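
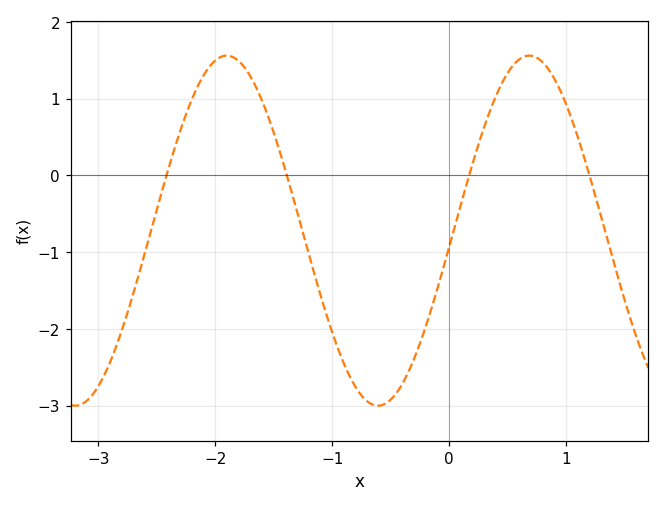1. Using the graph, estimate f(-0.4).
-2.7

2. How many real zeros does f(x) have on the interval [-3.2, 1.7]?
4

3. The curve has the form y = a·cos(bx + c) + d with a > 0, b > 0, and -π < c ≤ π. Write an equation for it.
y = 2.28cos(2.4x - 1.7) - 0.72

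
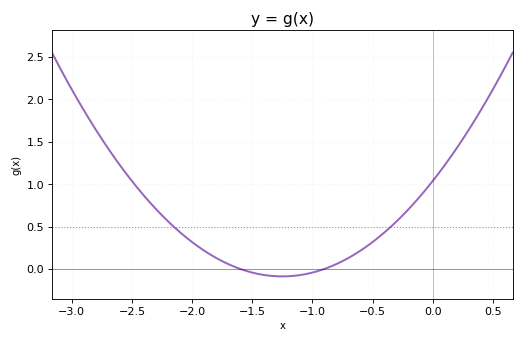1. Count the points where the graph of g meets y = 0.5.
2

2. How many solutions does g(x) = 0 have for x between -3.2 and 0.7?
2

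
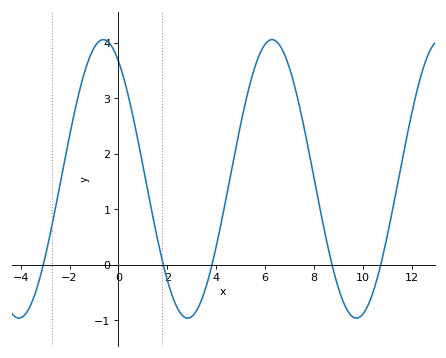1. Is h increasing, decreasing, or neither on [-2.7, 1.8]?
neither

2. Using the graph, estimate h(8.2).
1.1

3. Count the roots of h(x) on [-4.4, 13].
5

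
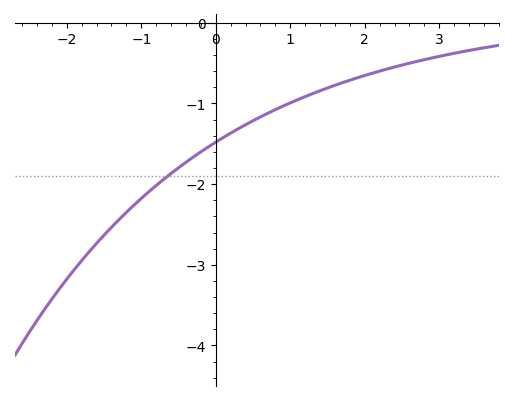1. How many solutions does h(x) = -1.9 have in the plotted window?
1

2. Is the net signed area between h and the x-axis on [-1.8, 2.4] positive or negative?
negative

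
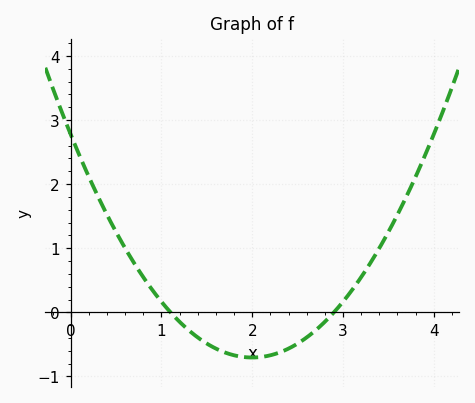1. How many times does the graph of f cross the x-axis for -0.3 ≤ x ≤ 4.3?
2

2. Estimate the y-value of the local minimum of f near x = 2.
-0.705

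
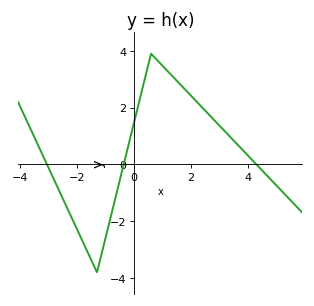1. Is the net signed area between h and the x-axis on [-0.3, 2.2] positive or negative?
positive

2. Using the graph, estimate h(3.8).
0.535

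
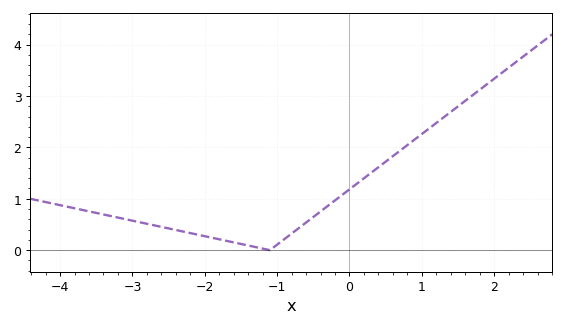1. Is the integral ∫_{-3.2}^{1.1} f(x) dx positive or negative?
positive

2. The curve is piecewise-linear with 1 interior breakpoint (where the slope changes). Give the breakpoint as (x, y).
(-1.1, 0)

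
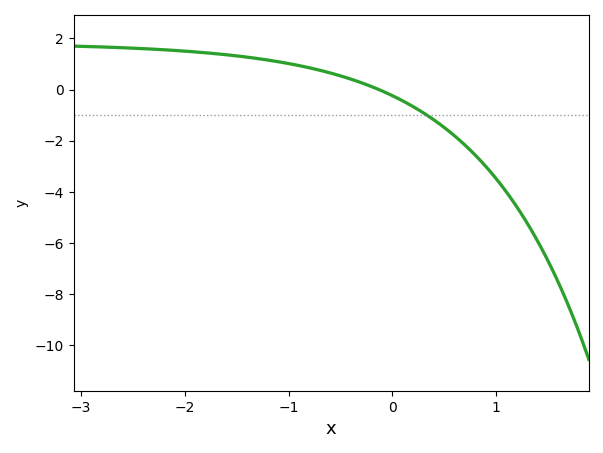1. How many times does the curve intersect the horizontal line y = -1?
1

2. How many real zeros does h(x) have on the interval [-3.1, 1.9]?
1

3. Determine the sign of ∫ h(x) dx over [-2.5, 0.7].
positive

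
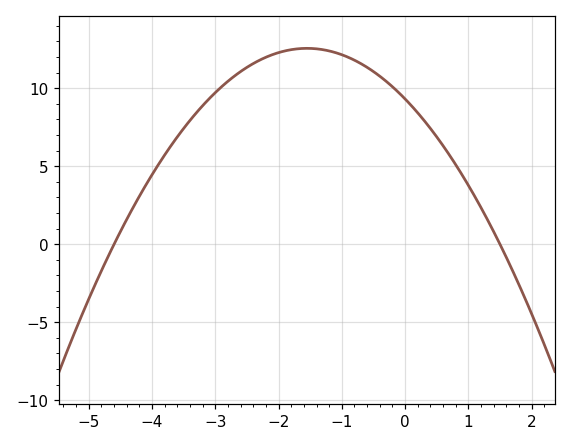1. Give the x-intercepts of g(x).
-4.6, 1.6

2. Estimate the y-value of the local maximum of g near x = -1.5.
12.5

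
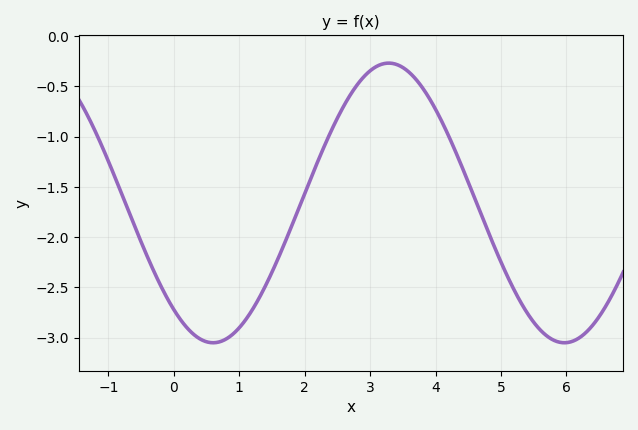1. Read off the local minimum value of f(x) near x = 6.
-3.05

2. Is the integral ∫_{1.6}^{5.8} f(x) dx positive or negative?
negative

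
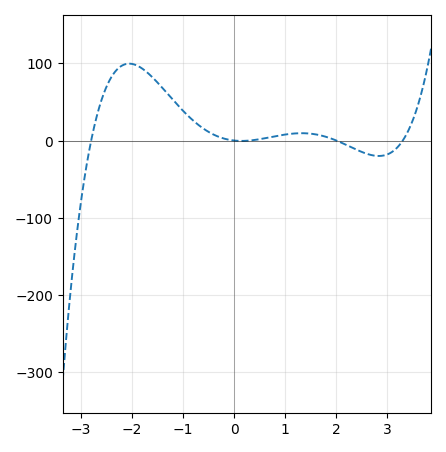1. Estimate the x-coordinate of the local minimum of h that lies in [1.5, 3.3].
2.8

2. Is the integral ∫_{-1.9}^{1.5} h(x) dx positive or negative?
positive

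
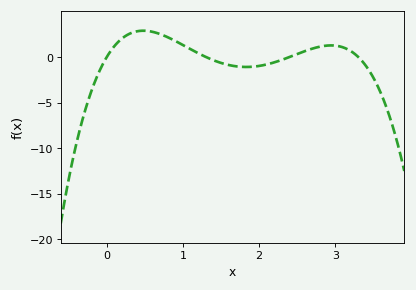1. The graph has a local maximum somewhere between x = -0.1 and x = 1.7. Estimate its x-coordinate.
0.477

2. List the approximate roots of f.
0, 1.3, 2.4, 3.3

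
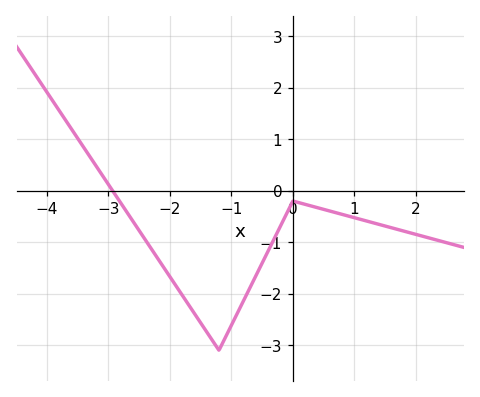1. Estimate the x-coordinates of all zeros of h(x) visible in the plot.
-2.93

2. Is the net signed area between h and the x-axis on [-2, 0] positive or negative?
negative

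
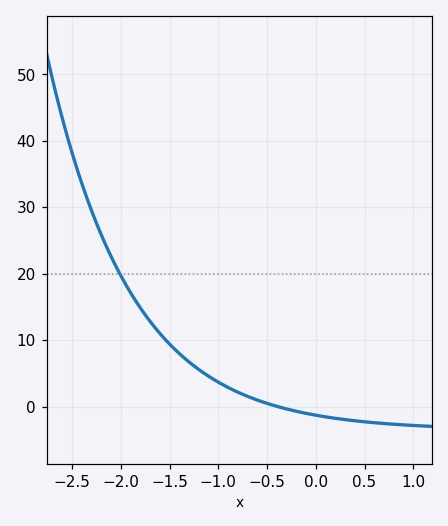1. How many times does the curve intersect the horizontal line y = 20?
1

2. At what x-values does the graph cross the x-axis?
-0.4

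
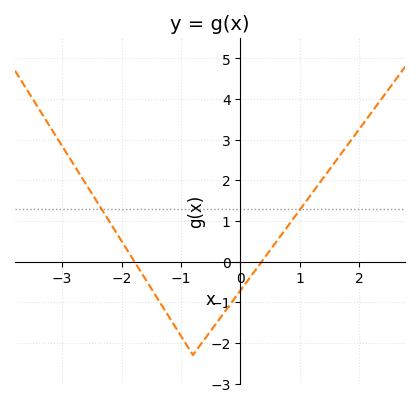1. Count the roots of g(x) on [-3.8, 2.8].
2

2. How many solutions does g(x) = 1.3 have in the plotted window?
2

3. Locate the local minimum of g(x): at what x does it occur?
-0.799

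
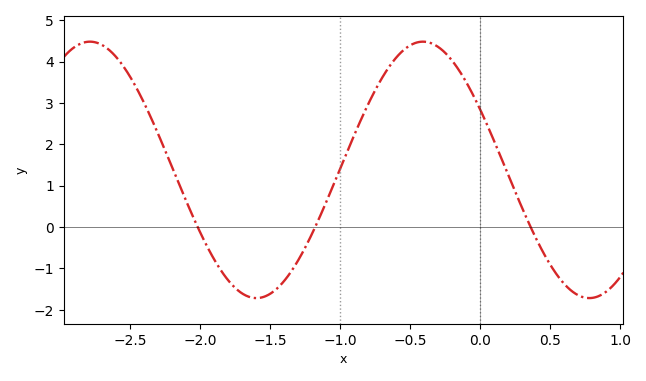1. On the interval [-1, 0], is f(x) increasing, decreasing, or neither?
neither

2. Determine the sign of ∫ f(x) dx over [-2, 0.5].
positive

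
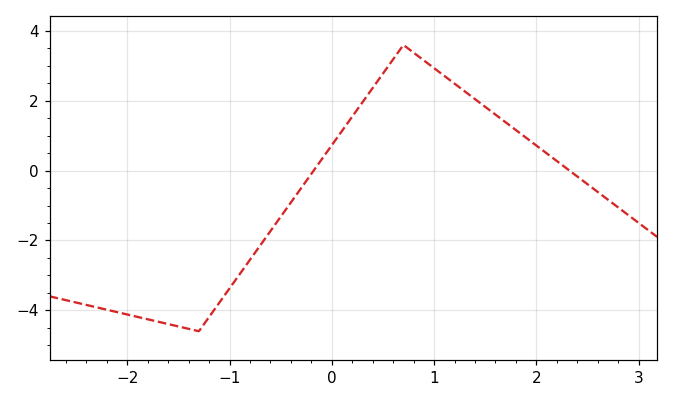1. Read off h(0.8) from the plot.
3.4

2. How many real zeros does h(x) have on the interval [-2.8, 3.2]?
2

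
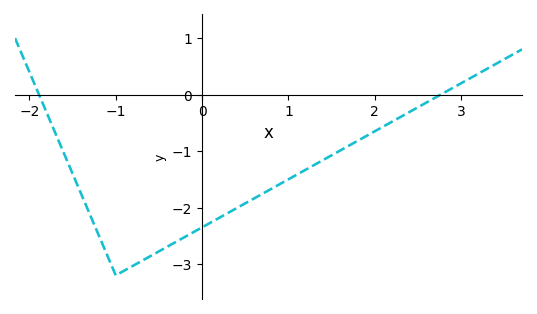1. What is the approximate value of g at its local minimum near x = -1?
-3.2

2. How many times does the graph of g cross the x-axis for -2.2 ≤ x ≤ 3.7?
2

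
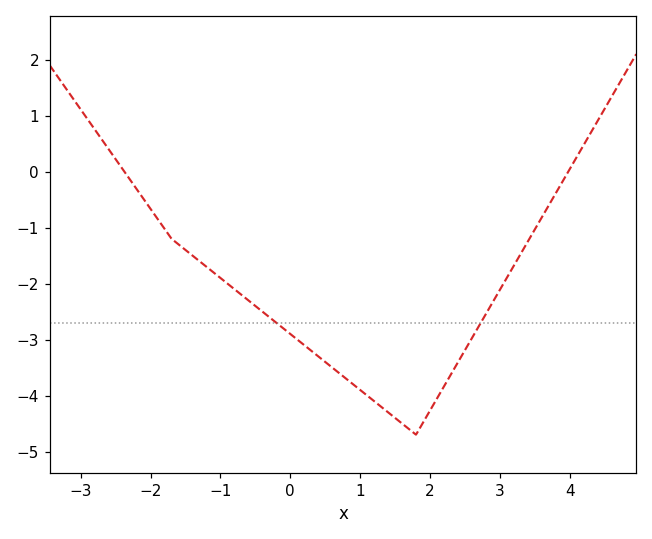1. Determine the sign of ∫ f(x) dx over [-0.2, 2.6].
negative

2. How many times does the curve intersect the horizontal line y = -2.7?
2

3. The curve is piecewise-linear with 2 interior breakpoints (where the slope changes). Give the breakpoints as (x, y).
(-1.7, -1.2); (1.8, -4.7)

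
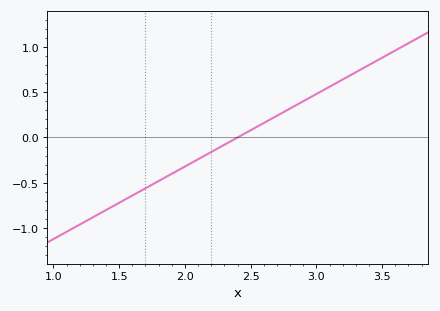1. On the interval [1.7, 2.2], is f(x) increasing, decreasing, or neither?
increasing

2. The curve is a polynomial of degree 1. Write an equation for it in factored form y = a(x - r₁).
y = 0.8(x - 2.4)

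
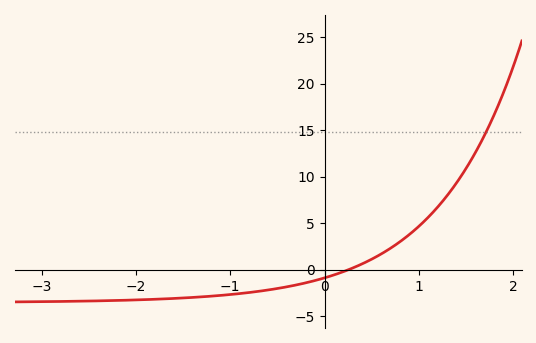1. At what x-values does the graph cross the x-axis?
0.256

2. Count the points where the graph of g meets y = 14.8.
1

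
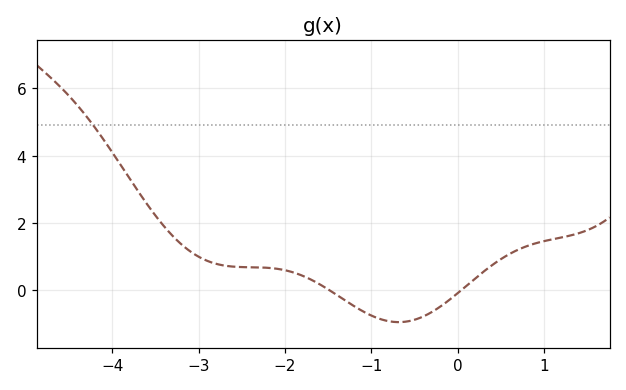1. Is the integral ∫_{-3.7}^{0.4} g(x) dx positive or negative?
positive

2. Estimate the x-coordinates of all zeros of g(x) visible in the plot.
-1.5, 0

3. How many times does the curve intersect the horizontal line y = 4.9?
1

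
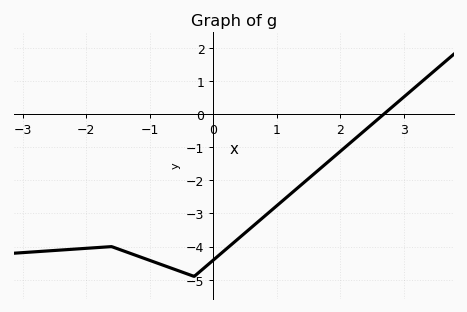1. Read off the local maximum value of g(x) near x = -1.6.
-4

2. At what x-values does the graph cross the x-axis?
2.7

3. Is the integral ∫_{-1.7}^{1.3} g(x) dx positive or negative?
negative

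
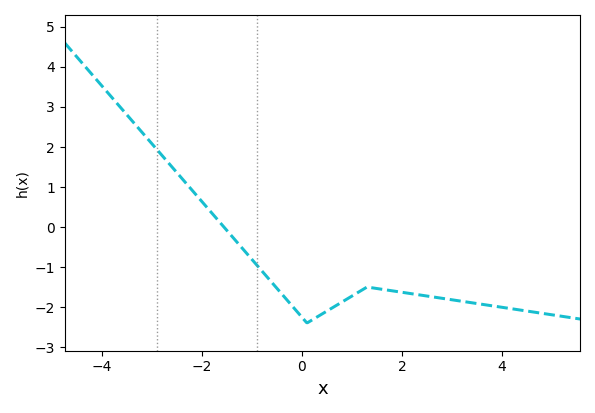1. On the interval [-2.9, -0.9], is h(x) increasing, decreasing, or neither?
decreasing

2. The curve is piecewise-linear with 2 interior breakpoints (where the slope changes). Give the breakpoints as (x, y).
(0.1, -2.4); (1.3, -1.5)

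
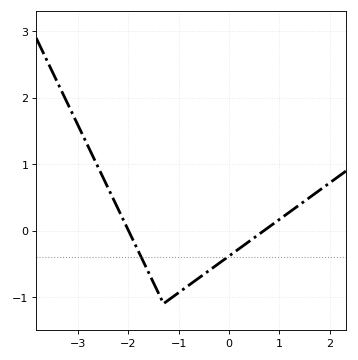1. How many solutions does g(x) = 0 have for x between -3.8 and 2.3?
2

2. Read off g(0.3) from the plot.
-0.2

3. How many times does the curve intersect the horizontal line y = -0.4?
2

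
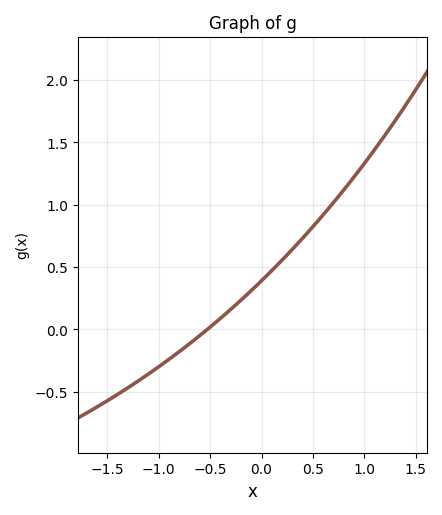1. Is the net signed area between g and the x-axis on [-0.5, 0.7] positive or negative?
positive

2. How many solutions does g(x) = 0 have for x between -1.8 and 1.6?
1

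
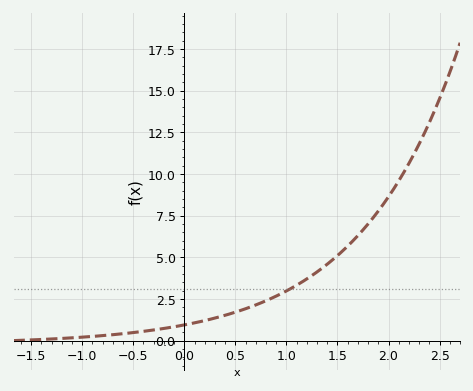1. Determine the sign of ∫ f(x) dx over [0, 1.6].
positive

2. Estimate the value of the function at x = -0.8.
0.5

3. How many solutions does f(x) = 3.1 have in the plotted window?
1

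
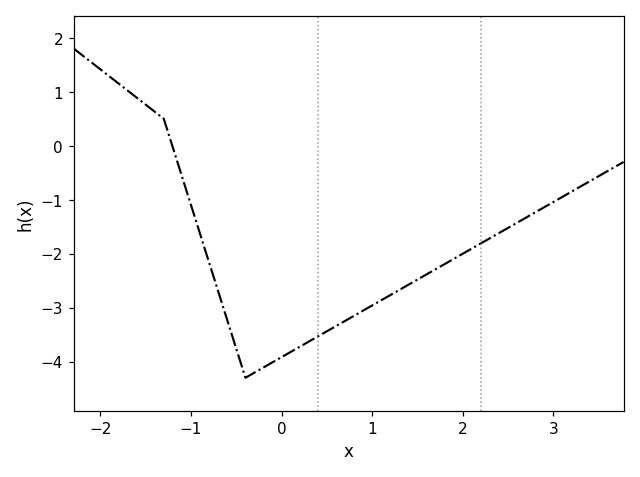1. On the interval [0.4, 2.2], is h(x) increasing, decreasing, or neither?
increasing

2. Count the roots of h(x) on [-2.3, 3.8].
1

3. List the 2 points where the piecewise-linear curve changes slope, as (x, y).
(-1.3, 0.5); (-0.4, -4.3)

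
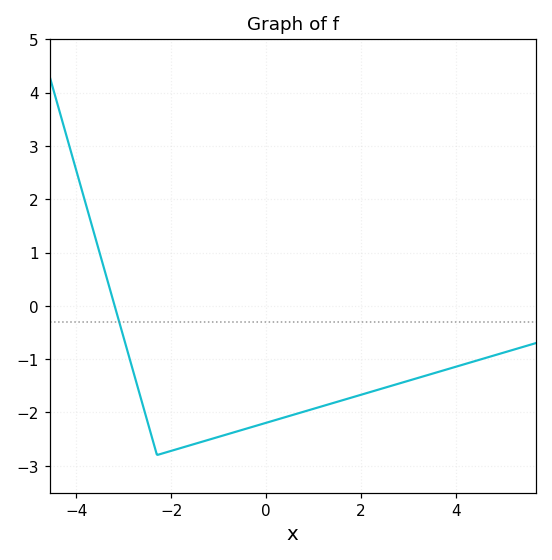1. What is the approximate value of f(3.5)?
-1.3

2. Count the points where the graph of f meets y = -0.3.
1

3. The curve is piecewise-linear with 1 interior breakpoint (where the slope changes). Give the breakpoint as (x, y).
(-2.3, -2.8)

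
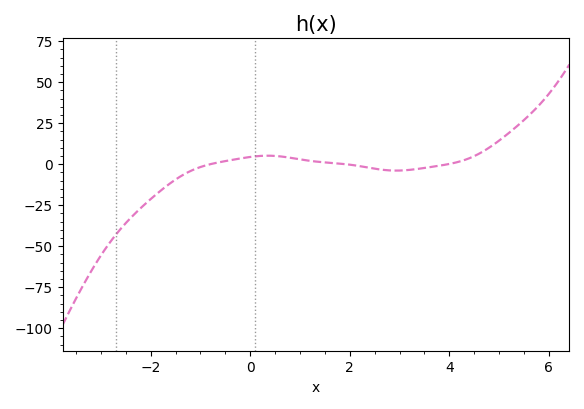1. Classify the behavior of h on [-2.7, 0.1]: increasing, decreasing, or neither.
increasing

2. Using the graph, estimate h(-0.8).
-0.025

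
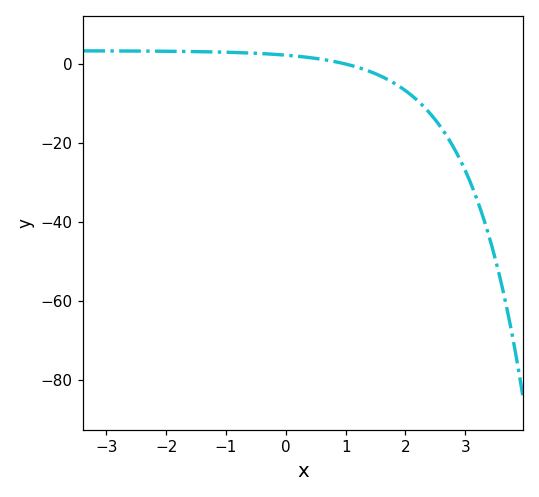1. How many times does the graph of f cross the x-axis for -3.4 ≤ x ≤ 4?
1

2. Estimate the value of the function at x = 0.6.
1.19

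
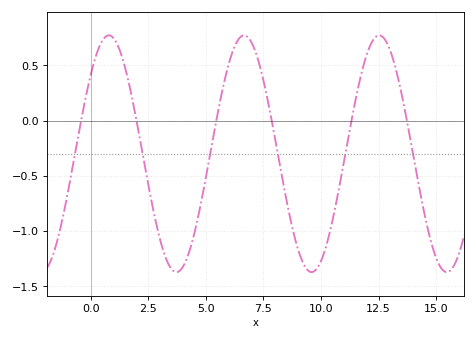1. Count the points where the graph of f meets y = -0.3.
6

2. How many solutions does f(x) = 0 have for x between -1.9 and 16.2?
6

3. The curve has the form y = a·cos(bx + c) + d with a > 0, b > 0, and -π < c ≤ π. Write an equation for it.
y = 1.07cos(1.07x - 0.84) - 0.3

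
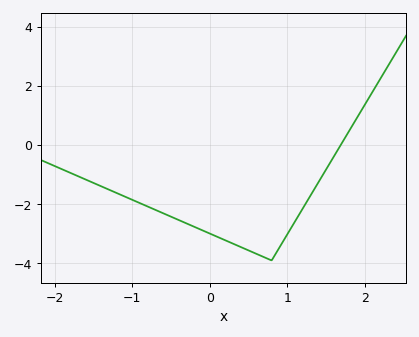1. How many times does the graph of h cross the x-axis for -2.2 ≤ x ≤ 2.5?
1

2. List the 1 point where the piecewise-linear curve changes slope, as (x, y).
(0.8, -3.9)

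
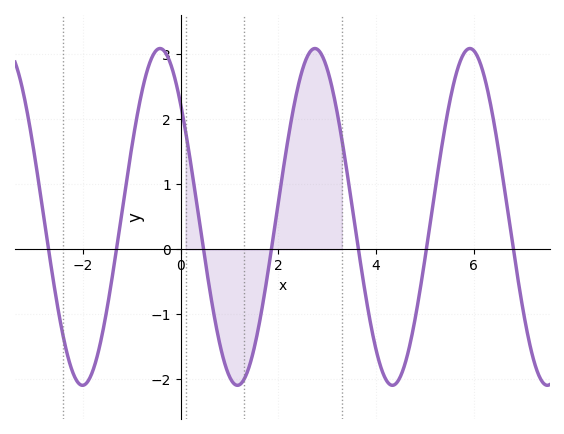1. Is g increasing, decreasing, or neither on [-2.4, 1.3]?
neither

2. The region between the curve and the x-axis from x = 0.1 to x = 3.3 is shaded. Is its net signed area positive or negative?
positive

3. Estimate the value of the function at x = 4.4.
-2.1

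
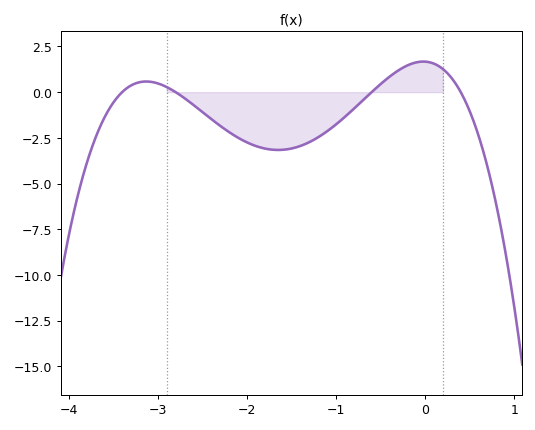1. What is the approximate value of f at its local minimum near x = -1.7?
-3.2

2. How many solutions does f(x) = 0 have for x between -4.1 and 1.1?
4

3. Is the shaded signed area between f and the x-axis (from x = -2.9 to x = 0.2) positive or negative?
negative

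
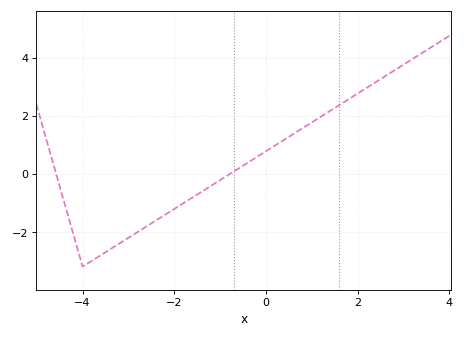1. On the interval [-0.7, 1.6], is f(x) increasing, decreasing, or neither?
increasing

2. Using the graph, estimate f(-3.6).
-2.8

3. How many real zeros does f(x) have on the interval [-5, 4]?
2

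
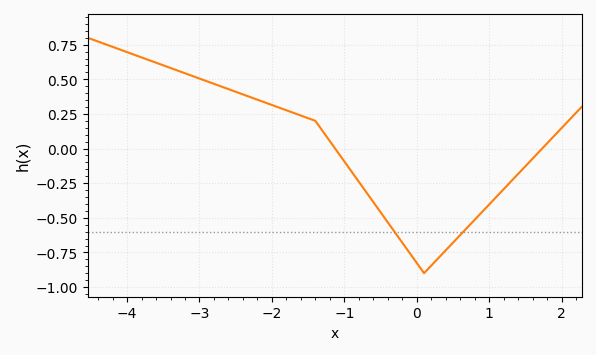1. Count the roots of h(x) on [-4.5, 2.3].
2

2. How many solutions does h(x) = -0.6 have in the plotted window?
2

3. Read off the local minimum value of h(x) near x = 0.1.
-0.9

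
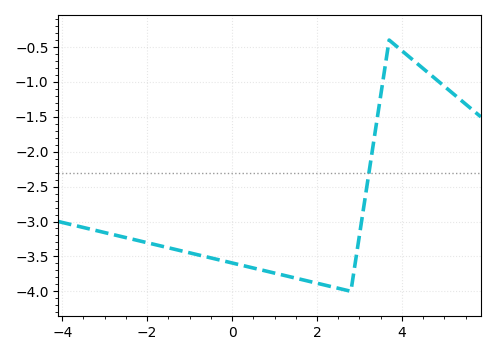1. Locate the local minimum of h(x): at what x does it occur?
2.8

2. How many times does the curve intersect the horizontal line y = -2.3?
1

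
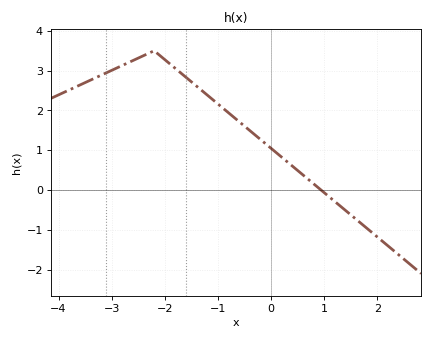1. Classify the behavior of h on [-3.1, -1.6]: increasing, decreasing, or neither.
neither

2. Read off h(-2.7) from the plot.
3.2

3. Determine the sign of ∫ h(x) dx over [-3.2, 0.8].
positive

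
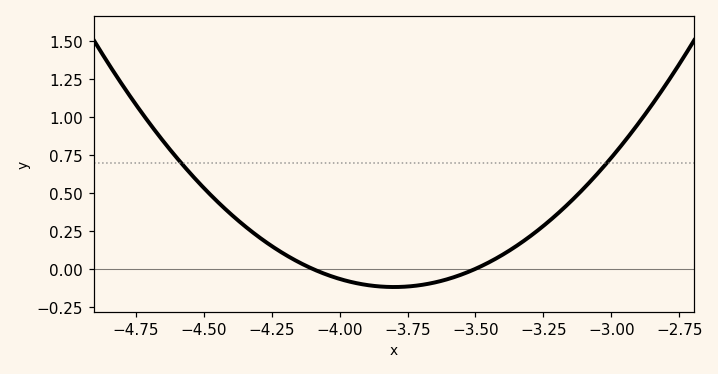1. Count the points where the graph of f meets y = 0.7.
2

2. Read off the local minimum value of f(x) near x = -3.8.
-0.12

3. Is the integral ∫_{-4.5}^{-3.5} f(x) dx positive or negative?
positive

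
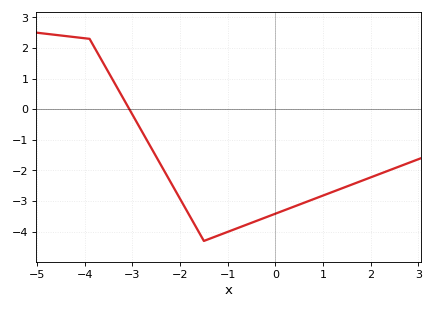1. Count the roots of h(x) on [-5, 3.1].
1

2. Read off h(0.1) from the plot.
-3.35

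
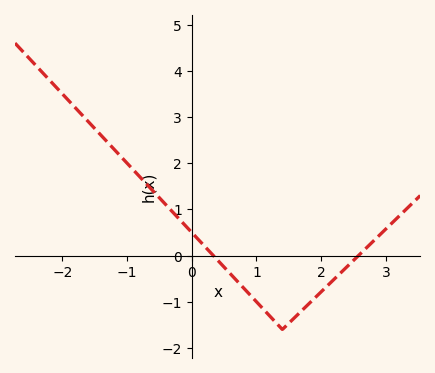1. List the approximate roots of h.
0.3, 2.6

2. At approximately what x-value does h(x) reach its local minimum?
1.4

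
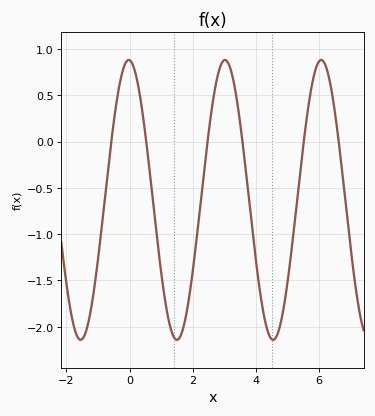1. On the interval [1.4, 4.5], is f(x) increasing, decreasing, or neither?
neither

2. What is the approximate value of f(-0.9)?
-1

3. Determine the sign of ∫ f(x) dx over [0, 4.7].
negative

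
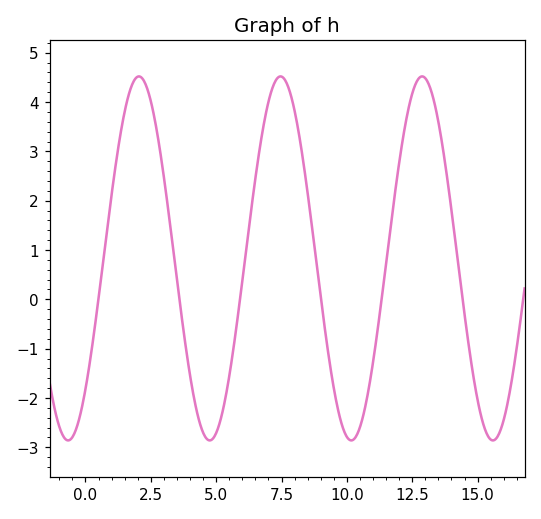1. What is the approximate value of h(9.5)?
-1.8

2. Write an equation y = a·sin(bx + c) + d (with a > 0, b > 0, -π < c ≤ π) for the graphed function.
y = 3.69sin(1.2x - 0.8) + 0.83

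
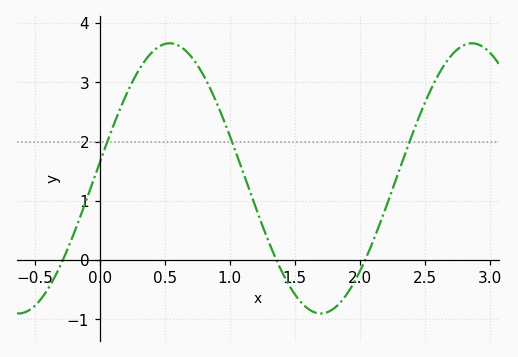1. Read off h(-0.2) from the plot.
0.45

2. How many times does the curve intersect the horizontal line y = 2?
3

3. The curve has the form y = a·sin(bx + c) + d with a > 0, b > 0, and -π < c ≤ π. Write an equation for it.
y = 2.28sin(2.7x + 0.12) + 1.38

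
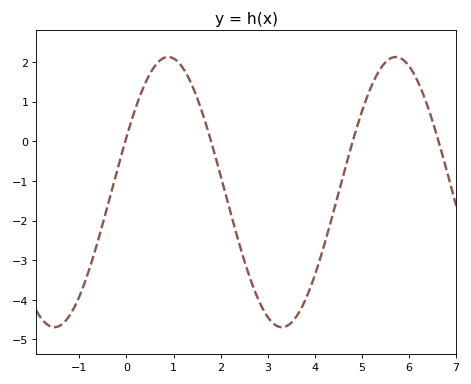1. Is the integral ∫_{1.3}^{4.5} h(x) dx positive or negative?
negative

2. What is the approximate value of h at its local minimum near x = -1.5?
-4.7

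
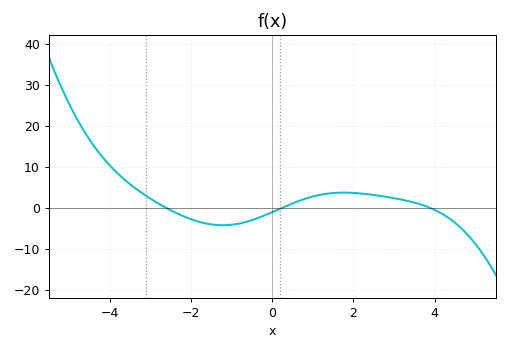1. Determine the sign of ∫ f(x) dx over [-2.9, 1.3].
negative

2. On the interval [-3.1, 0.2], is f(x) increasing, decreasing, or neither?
neither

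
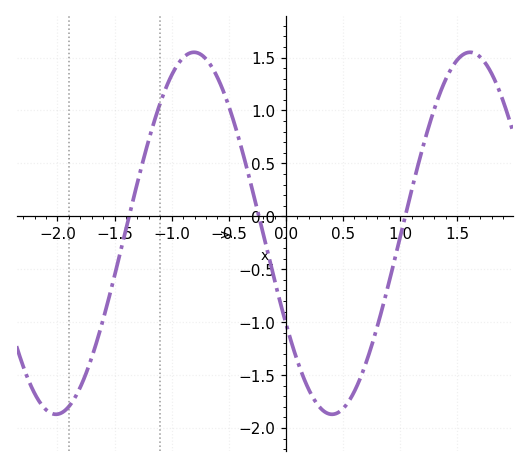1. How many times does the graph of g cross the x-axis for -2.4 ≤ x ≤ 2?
3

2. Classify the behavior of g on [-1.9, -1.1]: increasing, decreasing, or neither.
increasing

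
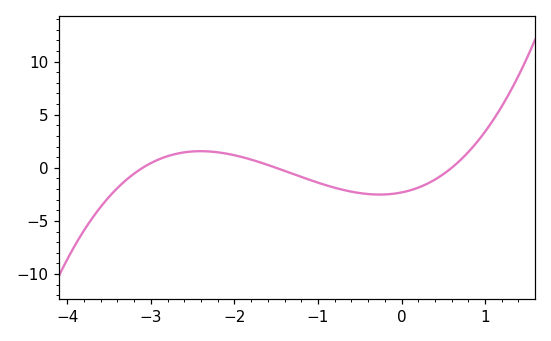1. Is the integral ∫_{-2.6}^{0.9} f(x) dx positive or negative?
negative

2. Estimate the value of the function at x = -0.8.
-2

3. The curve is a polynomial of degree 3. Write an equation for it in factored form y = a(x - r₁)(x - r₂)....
y = 0.83(x + 3.1)(x + 1.5)(x - 0.6)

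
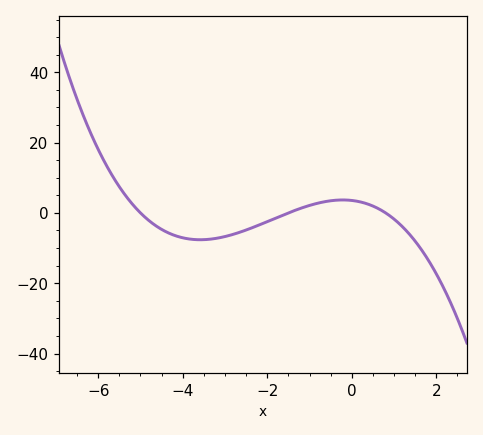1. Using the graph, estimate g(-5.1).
2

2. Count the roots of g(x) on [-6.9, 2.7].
3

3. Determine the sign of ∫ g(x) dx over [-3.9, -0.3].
negative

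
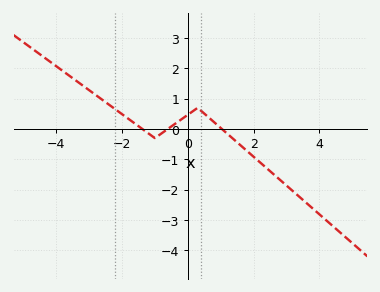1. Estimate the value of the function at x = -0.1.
0.392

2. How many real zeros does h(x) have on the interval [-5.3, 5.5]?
3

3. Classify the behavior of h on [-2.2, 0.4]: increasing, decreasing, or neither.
neither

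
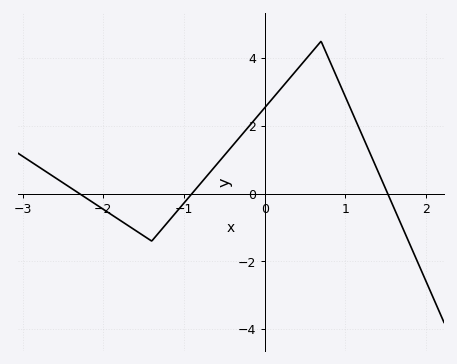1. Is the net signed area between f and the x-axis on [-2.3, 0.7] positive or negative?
positive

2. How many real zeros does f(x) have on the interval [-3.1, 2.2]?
3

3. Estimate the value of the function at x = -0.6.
0.848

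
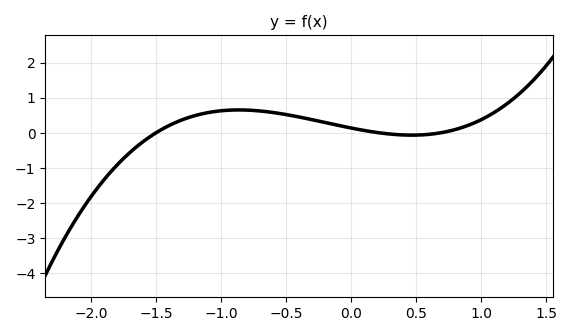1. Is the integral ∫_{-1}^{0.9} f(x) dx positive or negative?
positive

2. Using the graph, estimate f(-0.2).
0.3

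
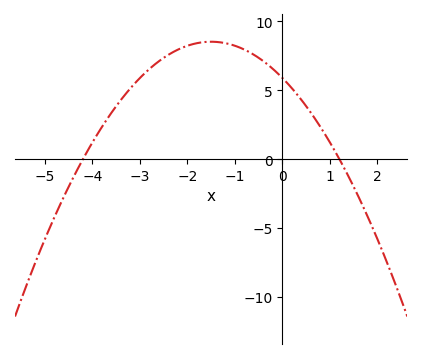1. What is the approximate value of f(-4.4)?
-1.5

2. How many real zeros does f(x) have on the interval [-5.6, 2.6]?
2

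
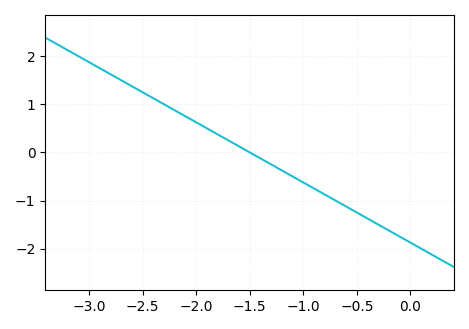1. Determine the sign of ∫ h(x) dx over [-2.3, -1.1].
positive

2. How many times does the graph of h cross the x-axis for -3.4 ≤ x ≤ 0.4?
1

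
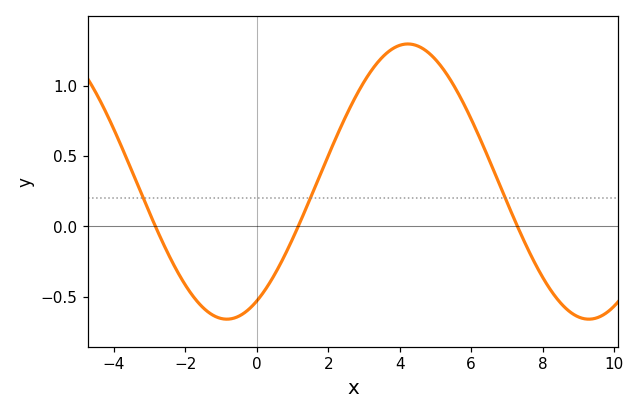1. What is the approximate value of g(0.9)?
-0.15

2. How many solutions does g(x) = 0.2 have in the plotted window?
3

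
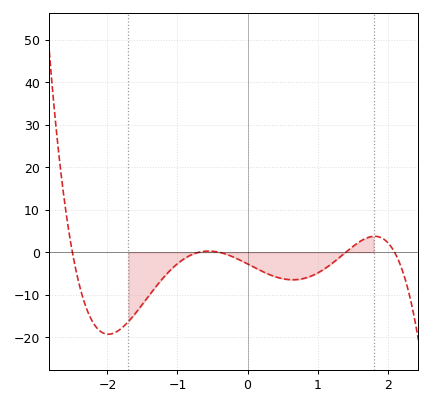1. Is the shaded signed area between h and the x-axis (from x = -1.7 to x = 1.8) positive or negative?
negative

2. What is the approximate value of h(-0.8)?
-1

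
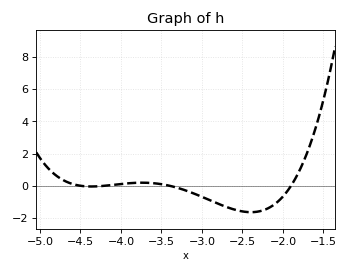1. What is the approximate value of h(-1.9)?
0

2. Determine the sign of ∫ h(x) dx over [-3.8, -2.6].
negative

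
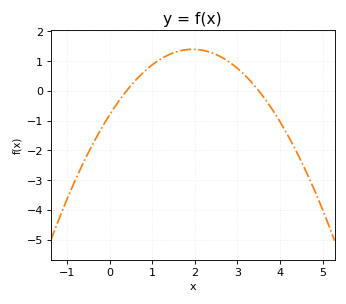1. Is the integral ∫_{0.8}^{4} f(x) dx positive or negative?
positive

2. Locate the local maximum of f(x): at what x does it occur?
1.95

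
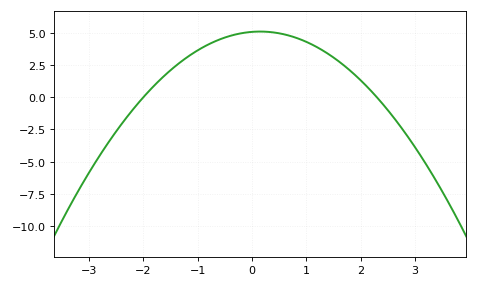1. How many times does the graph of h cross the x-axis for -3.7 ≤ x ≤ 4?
2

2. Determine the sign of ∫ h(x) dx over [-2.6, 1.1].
positive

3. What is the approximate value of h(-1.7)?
1.32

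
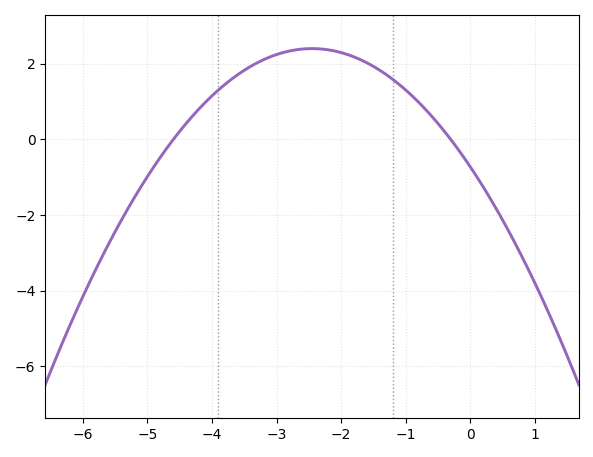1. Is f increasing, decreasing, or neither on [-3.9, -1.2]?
neither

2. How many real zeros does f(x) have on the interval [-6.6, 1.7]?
2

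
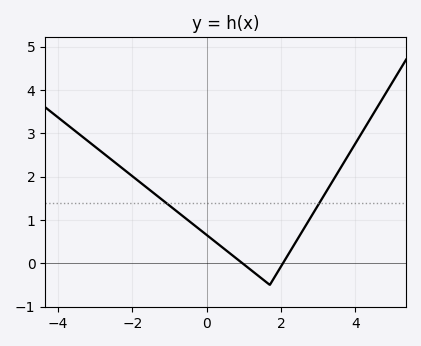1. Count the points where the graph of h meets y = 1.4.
2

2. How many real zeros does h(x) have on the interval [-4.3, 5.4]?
2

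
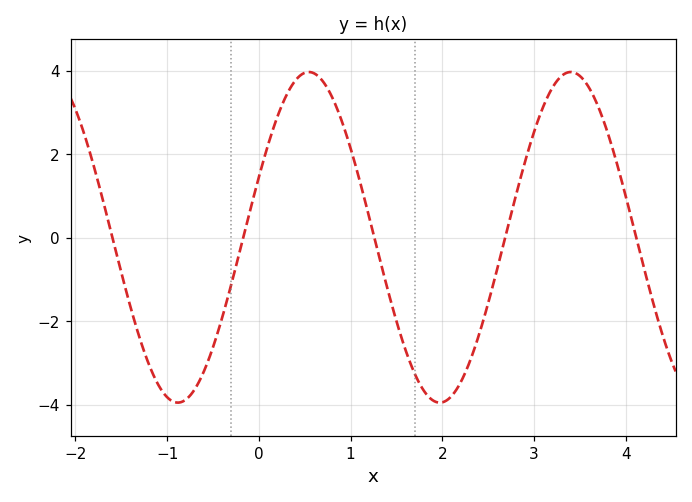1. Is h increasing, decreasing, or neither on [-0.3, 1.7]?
neither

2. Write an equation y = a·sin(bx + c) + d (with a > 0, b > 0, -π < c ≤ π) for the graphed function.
y = 3.96sin(2.2x + 0.37) + 0.01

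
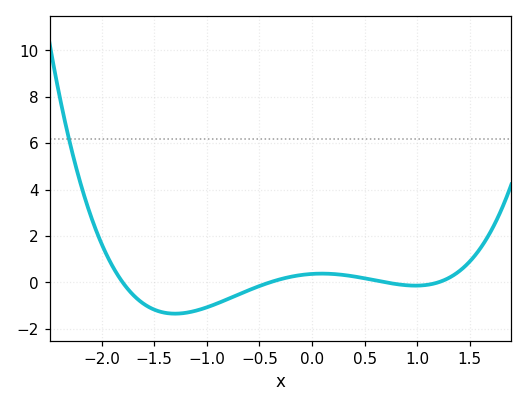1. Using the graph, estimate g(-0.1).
0.318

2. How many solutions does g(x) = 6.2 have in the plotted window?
1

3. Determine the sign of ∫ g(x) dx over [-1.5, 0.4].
negative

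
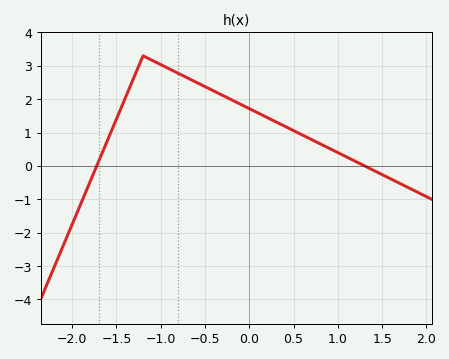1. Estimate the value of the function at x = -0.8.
2.77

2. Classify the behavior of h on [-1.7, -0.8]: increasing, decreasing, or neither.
neither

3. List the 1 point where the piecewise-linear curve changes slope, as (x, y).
(-1.2, 3.3)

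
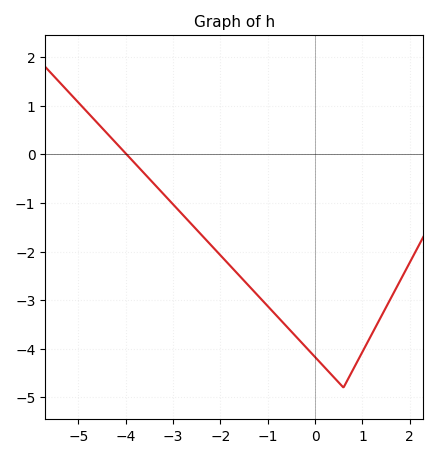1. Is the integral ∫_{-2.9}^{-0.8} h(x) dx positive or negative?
negative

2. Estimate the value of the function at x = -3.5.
-0.505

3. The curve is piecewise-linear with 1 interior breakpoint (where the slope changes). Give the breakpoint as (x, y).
(0.6, -4.8)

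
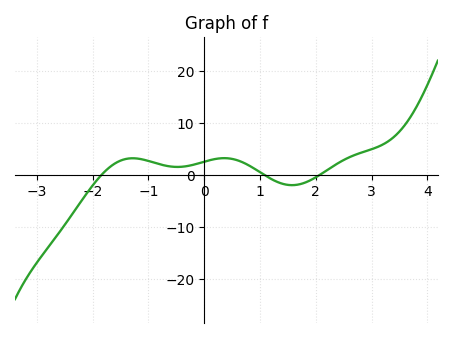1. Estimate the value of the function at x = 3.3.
6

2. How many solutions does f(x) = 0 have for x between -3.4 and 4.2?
3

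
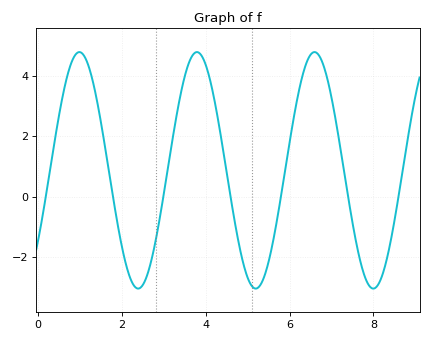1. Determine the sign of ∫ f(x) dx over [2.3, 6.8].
positive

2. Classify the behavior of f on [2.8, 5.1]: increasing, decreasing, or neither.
neither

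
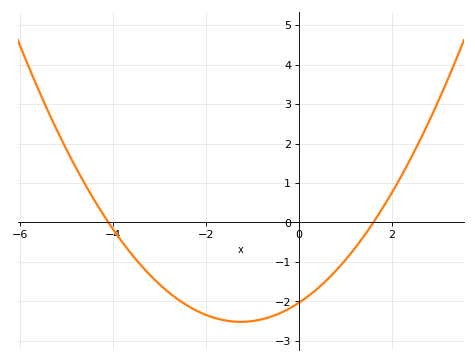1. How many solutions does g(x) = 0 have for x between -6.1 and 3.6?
2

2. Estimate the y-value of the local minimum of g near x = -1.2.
-2.52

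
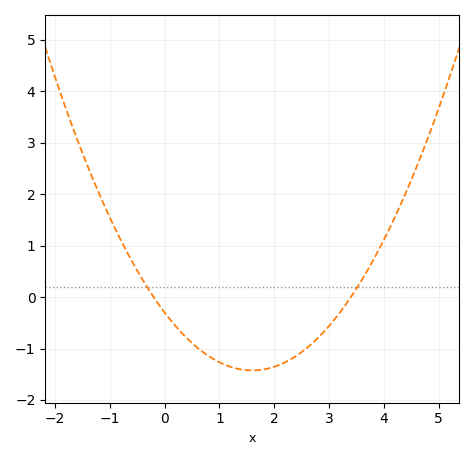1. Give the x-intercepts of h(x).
-0.2, 3.4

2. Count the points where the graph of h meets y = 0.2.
2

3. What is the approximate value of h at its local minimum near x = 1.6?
-1.4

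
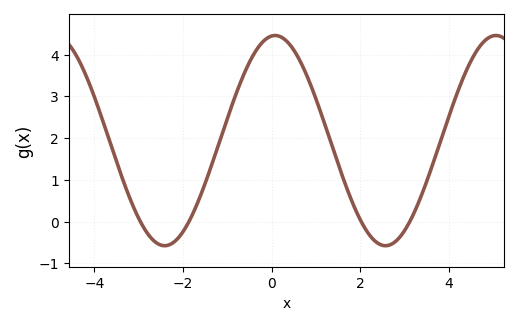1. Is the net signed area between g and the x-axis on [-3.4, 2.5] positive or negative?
positive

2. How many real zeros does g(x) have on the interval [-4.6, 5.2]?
4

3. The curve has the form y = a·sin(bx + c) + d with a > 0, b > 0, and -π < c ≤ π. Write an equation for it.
y = 2.52sin(1.3x + 1.5) + 1.94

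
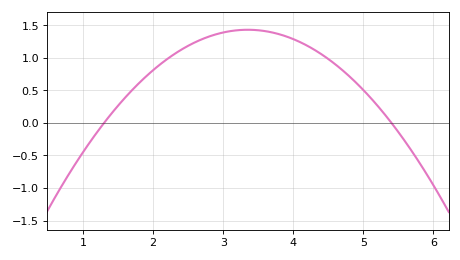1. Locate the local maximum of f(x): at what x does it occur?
3.35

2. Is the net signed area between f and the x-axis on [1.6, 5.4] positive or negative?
positive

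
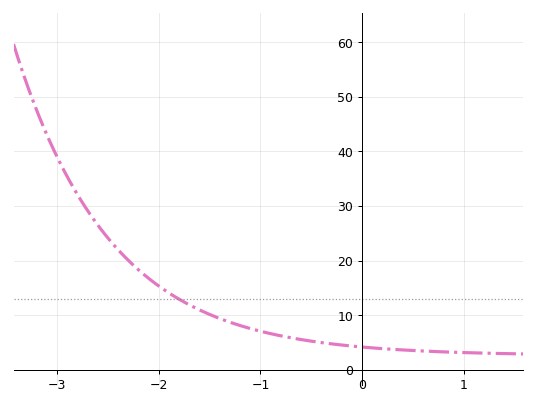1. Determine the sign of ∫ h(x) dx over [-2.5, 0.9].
positive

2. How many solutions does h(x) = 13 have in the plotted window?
1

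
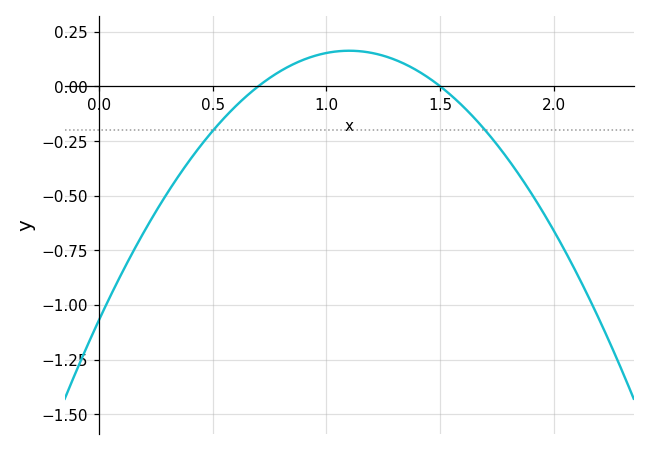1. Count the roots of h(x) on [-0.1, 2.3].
2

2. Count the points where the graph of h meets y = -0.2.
2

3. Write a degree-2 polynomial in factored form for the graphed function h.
y = -1.02(x - 0.7)(x - 1.5)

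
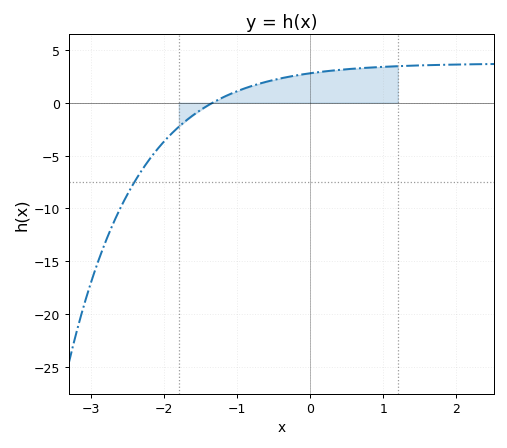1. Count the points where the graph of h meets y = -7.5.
1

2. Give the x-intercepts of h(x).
-1.34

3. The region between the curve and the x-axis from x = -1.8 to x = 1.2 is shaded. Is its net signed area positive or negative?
positive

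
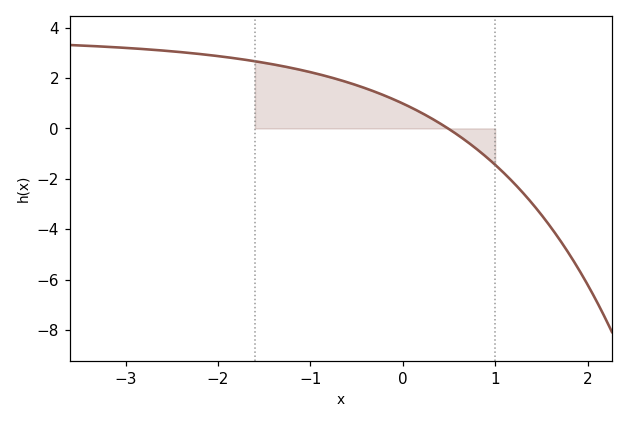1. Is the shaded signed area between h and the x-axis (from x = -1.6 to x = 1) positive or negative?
positive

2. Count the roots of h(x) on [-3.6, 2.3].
1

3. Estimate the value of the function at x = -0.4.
1.6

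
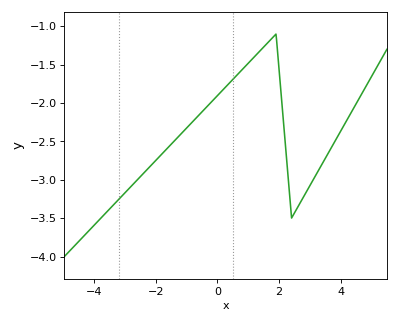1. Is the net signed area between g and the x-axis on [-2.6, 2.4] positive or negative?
negative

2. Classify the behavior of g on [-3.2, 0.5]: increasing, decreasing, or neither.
increasing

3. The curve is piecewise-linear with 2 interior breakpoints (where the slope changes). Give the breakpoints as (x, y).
(1.9, -1.1); (2.4, -3.5)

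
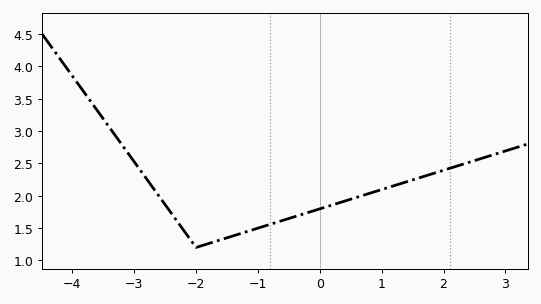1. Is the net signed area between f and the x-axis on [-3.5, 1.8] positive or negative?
positive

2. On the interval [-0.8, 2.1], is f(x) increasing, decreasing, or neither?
increasing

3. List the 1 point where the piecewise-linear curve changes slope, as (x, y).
(-2, 1.2)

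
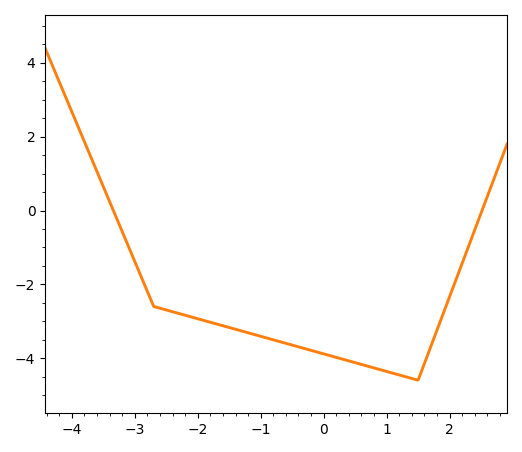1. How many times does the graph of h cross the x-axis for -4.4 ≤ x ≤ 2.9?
2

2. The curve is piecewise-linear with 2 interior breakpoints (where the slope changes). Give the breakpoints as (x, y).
(-2.7, -2.6); (1.5, -4.6)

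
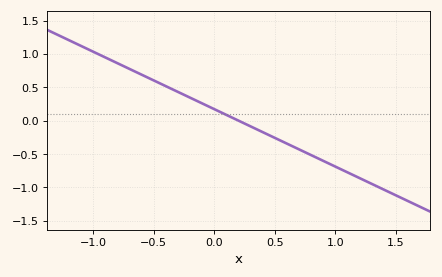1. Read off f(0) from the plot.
0.172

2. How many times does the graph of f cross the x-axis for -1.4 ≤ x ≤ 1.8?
1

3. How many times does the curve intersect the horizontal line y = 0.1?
1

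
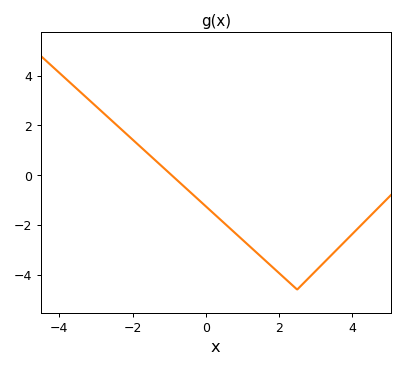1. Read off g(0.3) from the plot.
-1.65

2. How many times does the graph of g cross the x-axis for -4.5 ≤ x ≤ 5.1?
1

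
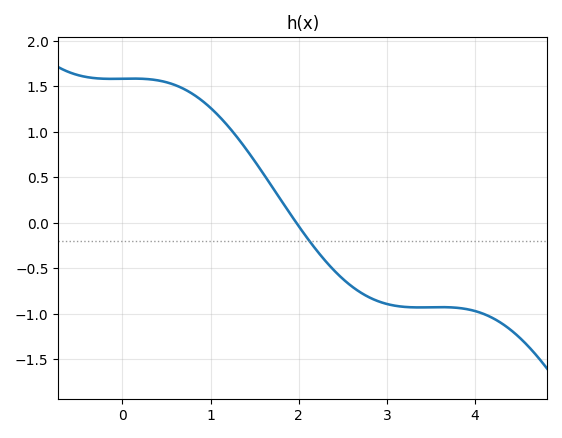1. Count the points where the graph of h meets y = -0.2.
1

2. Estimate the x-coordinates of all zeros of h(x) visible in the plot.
2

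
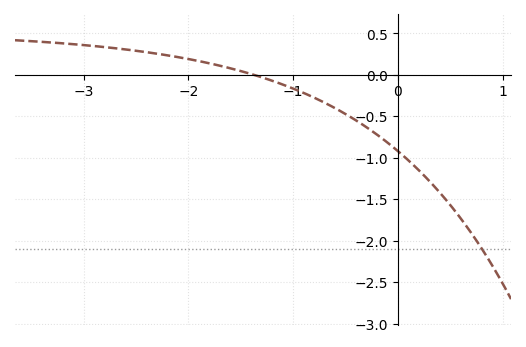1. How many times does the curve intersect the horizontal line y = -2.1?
1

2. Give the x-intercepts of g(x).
-1.37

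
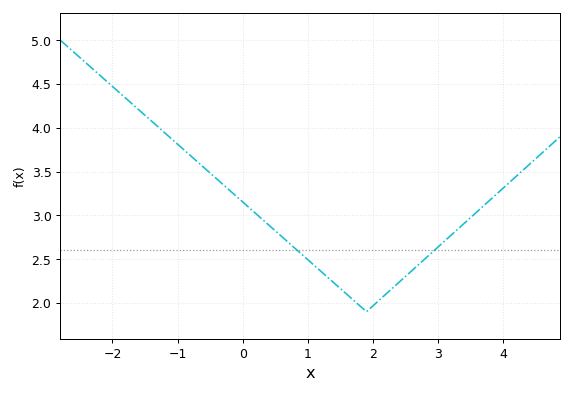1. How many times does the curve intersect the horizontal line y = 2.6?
2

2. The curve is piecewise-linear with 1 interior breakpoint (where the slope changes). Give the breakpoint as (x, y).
(1.9, 1.9)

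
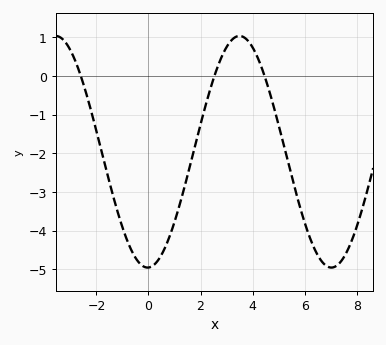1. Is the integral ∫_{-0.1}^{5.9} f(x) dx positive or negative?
negative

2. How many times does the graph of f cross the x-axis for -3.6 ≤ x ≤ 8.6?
3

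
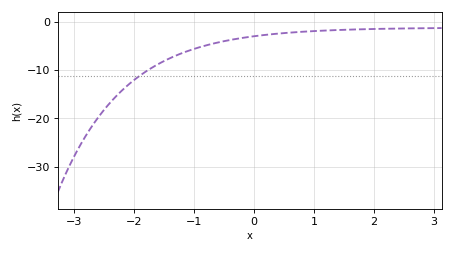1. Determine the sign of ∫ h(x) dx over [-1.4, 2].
negative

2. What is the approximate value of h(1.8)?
-1.6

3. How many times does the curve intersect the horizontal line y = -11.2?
1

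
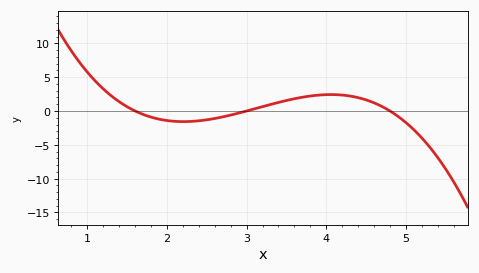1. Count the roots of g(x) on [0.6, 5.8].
3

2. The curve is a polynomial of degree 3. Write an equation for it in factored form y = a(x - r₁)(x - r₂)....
y = -1.26(x - 1.6)(x - 3)(x - 4.8)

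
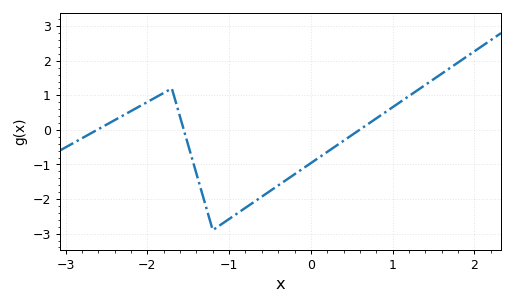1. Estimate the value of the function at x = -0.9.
-2.41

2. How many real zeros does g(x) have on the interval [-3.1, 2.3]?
3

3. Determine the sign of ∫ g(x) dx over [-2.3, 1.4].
negative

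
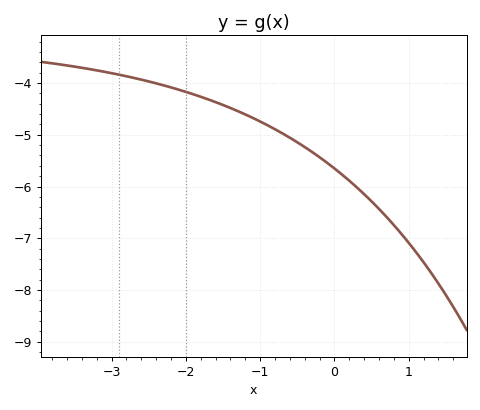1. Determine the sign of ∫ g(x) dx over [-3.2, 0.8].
negative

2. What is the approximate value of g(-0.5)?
-5.14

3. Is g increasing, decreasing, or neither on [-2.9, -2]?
decreasing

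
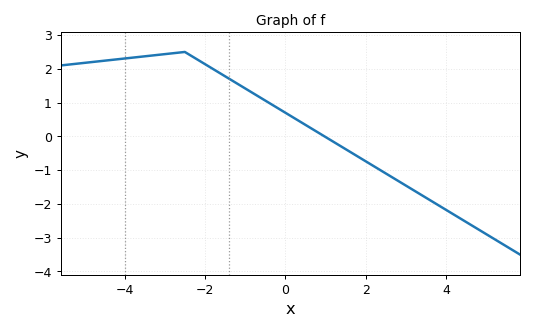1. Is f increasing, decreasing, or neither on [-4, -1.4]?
neither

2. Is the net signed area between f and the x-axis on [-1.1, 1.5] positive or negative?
positive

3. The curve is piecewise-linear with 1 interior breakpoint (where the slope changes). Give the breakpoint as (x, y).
(-2.5, 2.5)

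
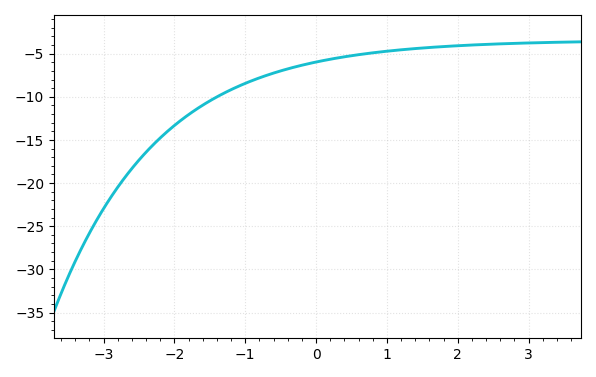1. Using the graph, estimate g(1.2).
-4.55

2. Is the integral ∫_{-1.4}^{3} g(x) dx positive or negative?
negative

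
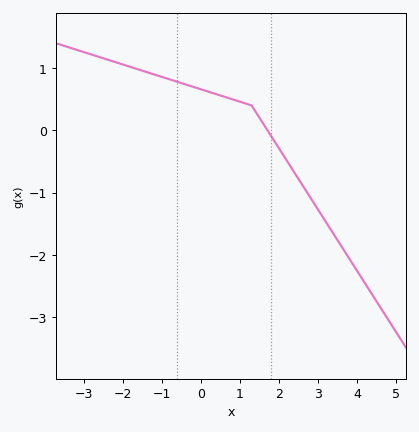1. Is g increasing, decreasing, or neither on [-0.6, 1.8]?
decreasing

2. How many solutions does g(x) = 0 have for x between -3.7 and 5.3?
1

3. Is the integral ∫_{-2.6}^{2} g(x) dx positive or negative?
positive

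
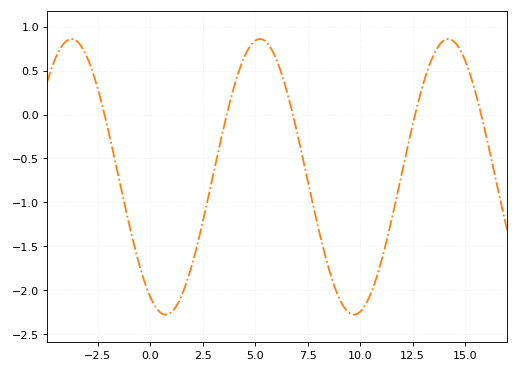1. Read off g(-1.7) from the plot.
-0.505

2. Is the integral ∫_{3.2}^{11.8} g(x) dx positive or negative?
negative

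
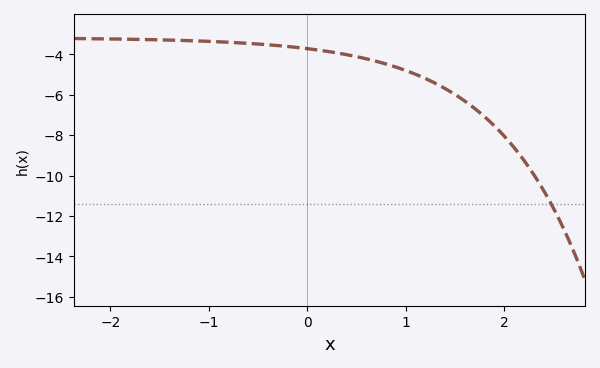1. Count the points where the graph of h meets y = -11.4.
1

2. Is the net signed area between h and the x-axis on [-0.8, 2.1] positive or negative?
negative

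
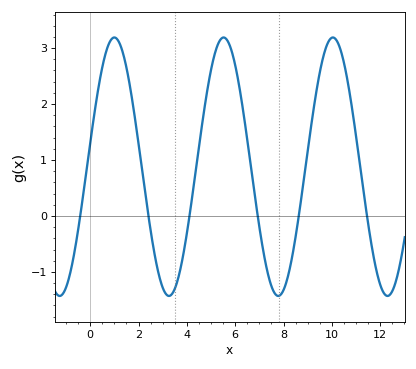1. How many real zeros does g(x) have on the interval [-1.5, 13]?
6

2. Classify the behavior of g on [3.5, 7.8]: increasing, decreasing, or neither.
neither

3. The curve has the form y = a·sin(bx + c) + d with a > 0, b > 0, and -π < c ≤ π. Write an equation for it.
y = 2.31sin(1.4x + 0.18) + 0.88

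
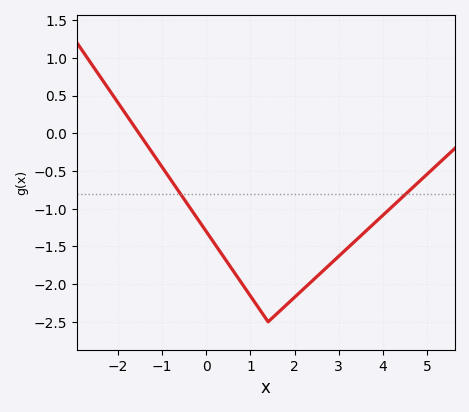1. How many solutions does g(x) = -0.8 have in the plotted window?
2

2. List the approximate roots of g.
-1.53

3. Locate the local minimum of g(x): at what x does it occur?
1.4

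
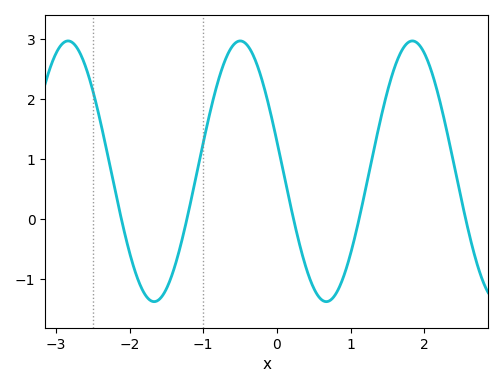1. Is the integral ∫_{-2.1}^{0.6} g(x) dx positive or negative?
positive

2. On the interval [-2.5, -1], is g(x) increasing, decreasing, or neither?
neither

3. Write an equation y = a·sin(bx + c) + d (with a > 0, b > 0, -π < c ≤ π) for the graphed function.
y = 2.17sin(2.7x + 2.9) + 0.8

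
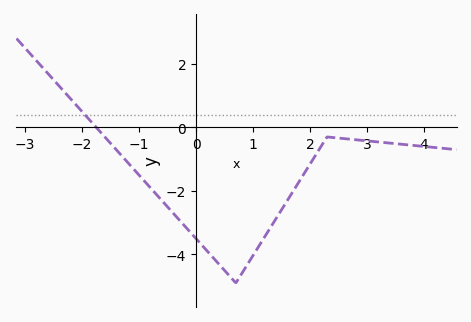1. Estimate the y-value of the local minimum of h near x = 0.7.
-4.8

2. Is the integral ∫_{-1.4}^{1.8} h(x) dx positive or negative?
negative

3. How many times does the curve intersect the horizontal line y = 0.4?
1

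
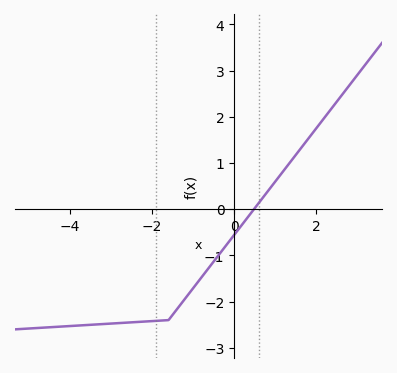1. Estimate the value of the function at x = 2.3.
2.1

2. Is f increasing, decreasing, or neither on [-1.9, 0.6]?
increasing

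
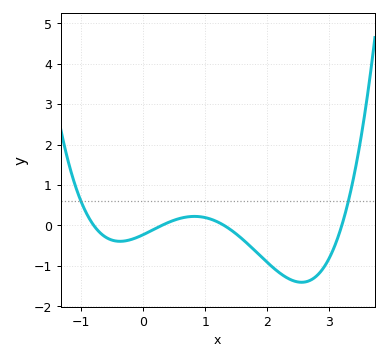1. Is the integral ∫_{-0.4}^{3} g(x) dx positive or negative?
negative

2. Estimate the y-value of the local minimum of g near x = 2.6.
-1.41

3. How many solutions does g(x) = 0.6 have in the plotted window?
2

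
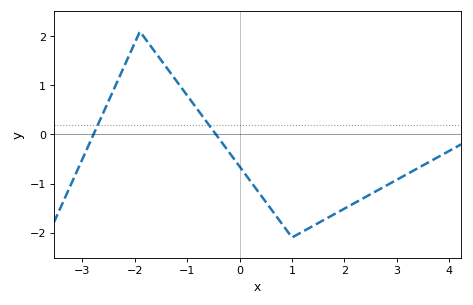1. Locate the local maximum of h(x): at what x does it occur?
-1.8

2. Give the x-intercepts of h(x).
-2.8, -0.4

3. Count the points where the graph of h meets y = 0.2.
2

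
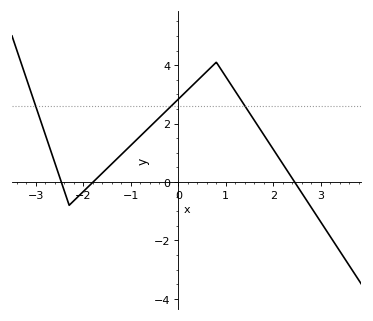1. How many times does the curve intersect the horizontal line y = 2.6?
3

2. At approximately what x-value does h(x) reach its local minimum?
-2.3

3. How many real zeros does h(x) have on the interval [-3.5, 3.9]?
3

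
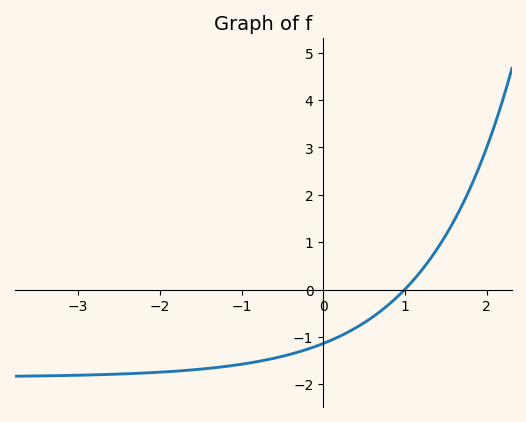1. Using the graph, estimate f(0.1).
-1.1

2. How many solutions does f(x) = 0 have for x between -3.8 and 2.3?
1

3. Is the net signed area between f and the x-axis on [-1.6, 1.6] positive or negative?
negative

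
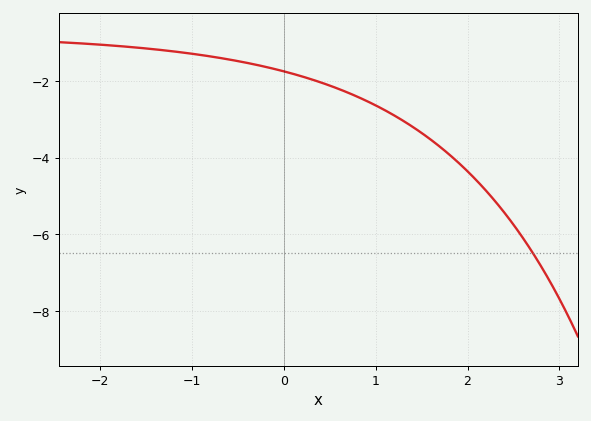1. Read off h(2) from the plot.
-4.4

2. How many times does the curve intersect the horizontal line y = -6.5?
1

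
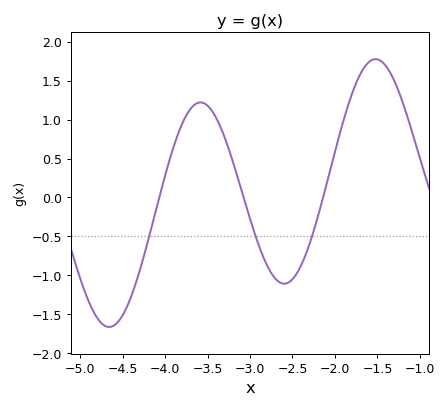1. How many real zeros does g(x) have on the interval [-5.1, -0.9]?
3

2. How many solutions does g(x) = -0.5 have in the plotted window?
3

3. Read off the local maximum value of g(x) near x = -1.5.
1.8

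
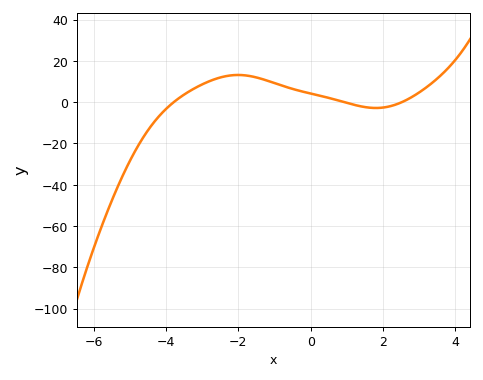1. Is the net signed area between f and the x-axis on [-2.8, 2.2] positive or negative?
positive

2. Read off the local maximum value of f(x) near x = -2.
14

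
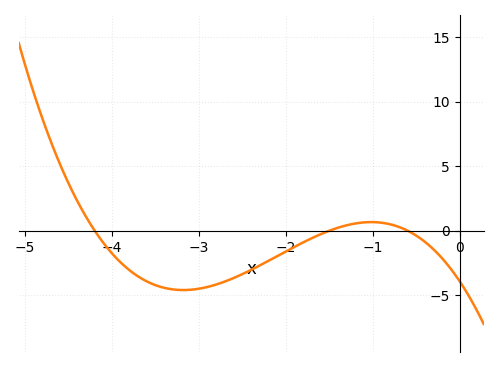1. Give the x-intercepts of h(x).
-4.2, -1.5, -0.6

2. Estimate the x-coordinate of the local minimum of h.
-3.2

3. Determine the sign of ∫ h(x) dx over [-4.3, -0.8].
negative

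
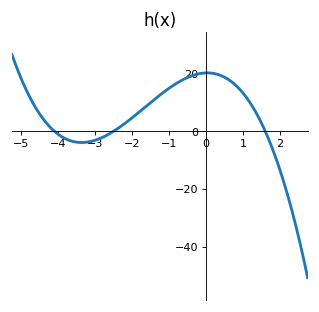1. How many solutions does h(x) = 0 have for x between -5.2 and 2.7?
3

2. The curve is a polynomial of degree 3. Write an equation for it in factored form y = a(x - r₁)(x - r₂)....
y = -1.23(x + 4.1)(x + 2.5)(x - 1.6)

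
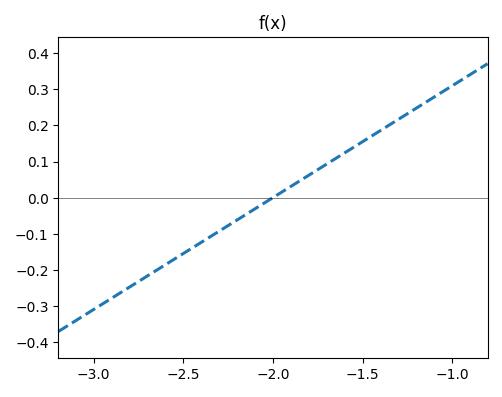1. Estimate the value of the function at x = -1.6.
0.12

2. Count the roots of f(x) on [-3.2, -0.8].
1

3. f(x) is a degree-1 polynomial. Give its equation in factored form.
y = 0.31(x + 2)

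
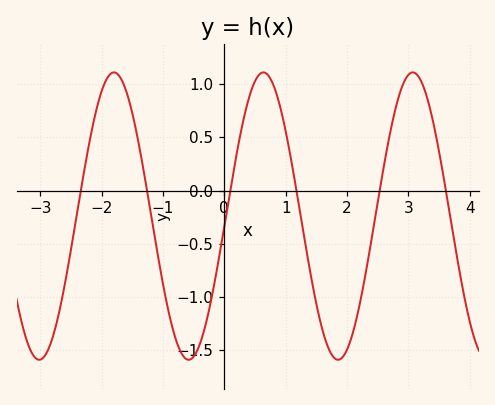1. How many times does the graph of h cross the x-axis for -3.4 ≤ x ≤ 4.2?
6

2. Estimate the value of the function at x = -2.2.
0.45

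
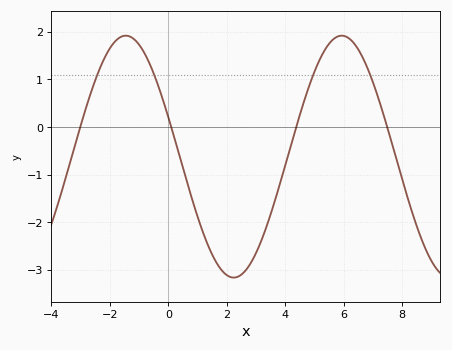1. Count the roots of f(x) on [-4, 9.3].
4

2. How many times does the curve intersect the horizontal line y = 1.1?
4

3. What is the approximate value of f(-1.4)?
1.9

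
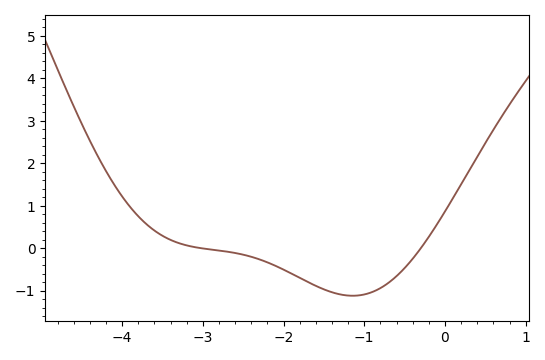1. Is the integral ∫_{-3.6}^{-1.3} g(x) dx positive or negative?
negative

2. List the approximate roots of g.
-3.01, -0.301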